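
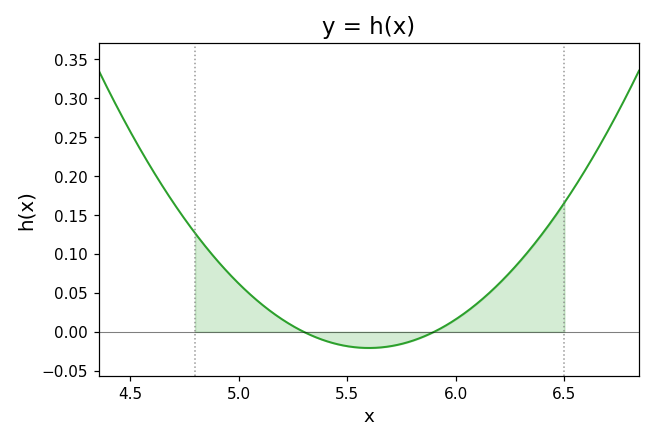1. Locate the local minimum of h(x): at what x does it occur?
5.6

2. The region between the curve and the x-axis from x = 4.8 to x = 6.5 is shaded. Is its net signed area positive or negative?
positive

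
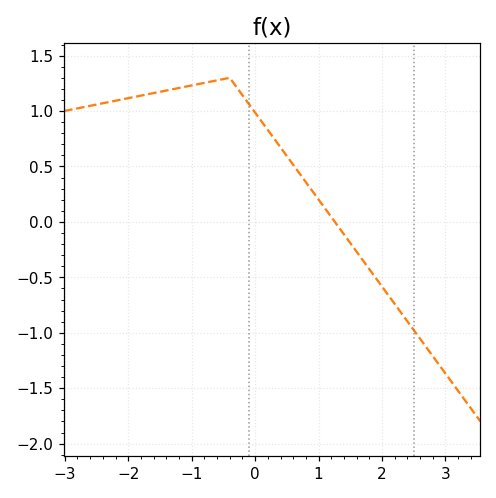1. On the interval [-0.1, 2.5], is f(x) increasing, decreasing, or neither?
decreasing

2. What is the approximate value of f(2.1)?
-0.65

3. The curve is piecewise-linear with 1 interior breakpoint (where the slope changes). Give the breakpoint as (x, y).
(-0.4, 1.3)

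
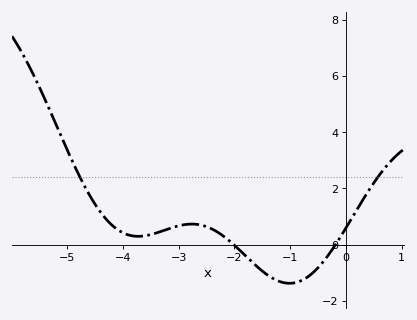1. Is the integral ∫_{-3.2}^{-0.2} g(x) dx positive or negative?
negative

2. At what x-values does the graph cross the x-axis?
-2, -0.2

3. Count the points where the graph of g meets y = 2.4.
2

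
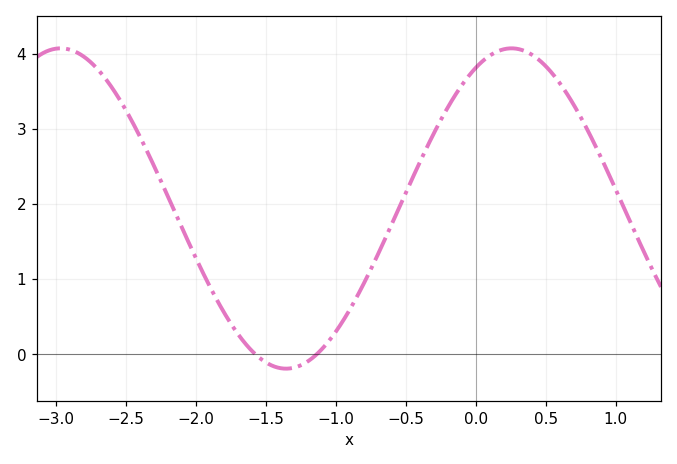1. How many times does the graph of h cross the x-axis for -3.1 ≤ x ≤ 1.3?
2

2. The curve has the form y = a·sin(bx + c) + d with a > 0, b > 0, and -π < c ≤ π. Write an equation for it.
y = 2.13sin(1.9x + 1.1) + 1.94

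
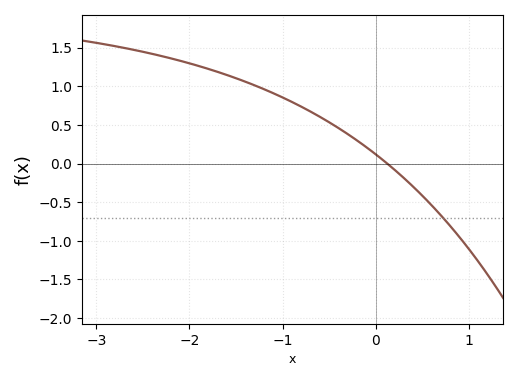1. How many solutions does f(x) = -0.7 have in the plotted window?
1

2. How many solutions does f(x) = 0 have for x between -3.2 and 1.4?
1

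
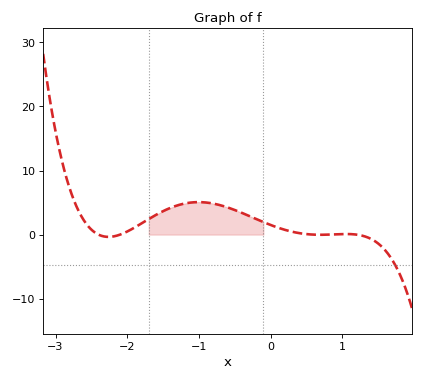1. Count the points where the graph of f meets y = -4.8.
1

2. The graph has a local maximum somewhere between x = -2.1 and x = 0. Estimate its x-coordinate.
-1.01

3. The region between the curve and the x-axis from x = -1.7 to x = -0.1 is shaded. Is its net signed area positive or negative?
positive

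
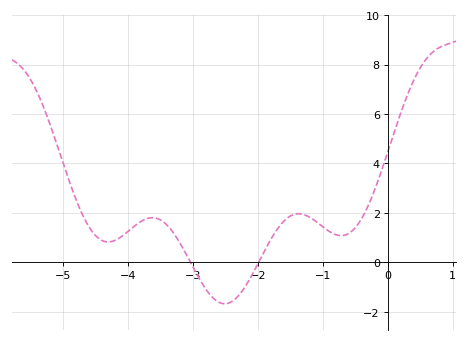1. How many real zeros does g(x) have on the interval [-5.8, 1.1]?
2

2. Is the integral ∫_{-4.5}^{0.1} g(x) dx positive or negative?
positive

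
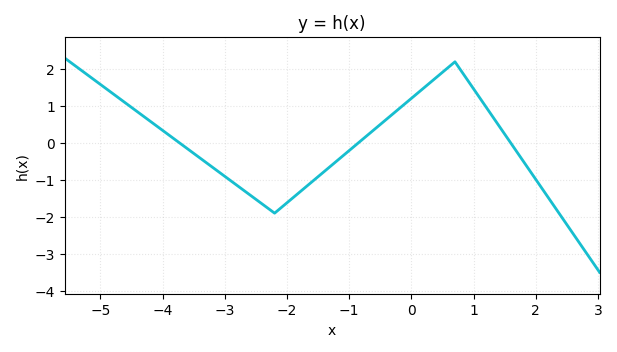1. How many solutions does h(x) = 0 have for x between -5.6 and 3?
3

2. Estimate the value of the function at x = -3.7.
-0.032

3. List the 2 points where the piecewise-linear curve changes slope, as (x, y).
(-2.2, -1.9); (0.7, 2.2)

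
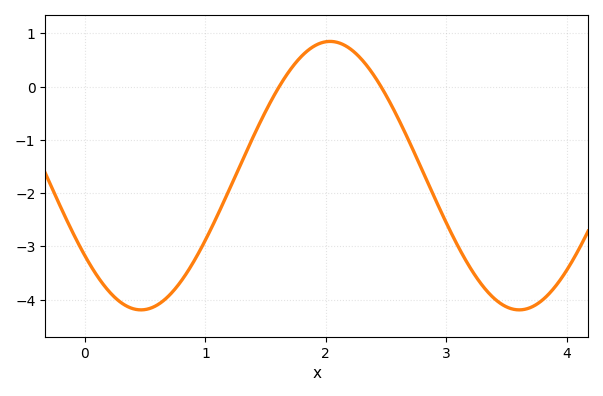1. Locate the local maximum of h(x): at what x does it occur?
2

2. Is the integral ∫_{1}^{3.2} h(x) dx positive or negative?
negative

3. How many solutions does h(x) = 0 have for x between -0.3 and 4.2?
2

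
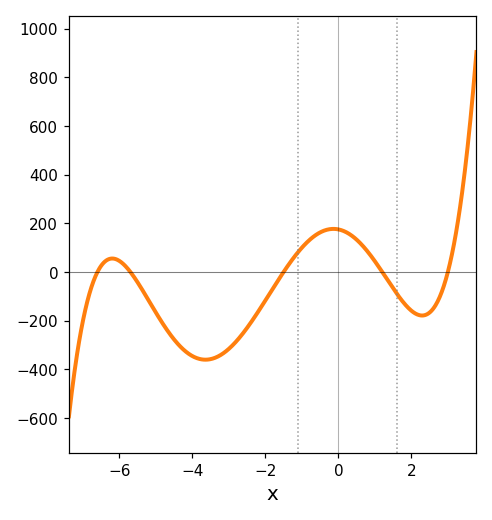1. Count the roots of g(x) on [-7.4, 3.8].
5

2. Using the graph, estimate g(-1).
99.6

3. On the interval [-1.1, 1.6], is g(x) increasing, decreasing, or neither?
neither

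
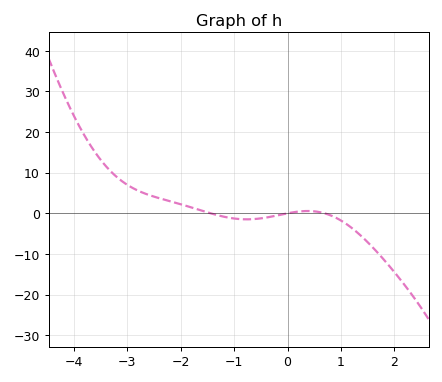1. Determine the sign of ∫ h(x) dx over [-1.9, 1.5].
negative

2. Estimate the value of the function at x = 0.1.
0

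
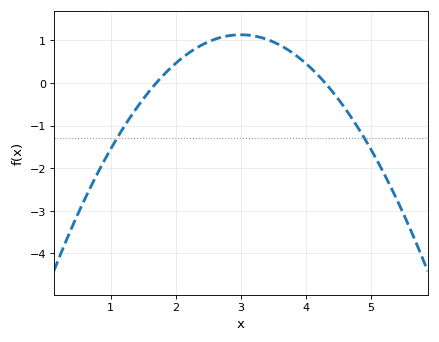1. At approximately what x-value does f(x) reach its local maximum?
3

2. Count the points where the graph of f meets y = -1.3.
2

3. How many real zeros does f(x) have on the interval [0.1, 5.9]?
2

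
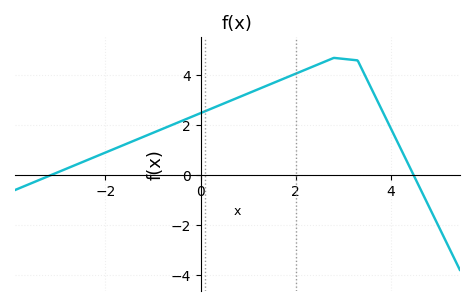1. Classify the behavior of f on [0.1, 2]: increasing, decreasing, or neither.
increasing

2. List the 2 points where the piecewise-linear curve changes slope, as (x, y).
(2.8, 4.7); (3.3, 4.6)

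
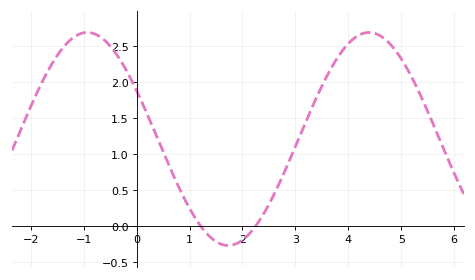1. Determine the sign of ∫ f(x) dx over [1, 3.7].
positive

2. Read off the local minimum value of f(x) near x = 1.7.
-0.25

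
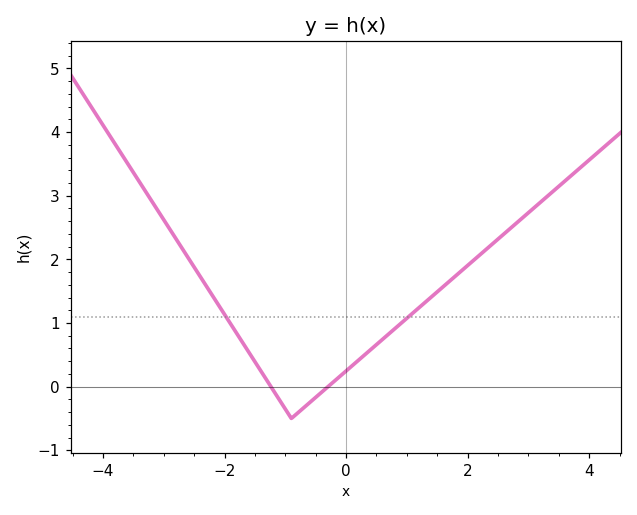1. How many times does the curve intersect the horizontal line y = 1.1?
2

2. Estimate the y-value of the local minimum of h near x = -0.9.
-0.5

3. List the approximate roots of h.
-1.2, -0.2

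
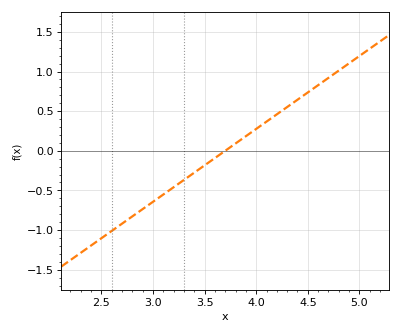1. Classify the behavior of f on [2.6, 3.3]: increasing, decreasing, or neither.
increasing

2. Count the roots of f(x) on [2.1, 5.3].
1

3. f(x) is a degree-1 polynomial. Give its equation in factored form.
y = 0.92(x - 3.7)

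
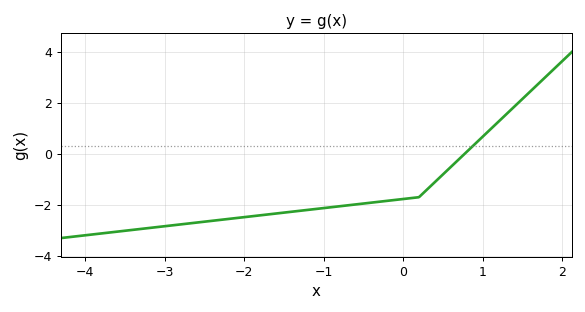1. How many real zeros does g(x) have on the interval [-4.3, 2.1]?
1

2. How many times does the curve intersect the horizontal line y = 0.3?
1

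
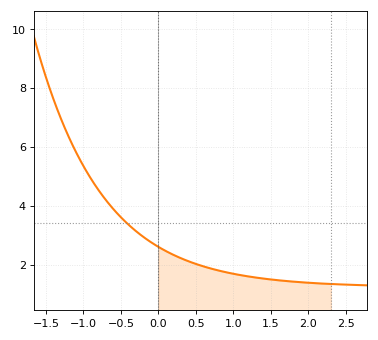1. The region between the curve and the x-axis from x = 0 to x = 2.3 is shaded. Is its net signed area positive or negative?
positive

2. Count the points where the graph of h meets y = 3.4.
1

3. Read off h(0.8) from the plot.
1.8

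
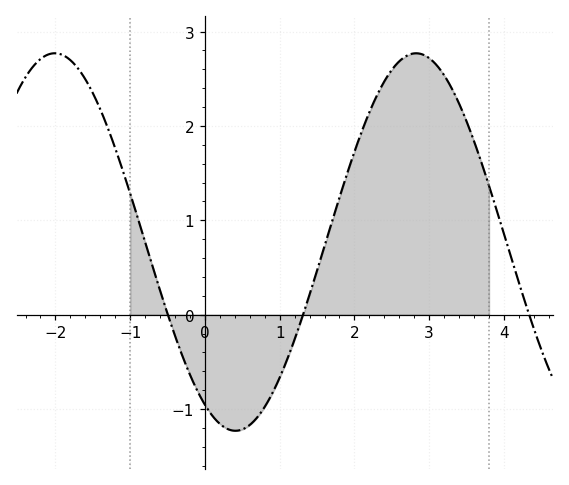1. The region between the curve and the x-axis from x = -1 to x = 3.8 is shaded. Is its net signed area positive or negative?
positive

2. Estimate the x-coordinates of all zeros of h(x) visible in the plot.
-0.496, 1.31, 4.34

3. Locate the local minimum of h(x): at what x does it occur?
0.407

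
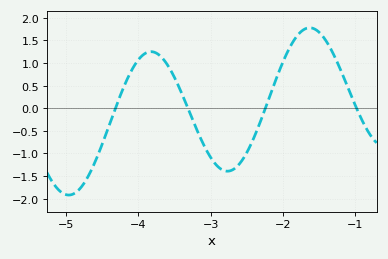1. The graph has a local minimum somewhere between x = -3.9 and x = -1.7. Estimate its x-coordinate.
-2.8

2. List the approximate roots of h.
-4.3, -3.3, -2.2, -1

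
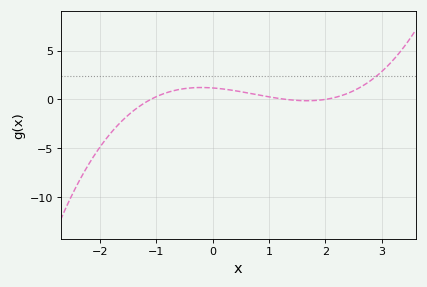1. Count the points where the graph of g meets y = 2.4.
1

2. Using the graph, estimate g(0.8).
0.467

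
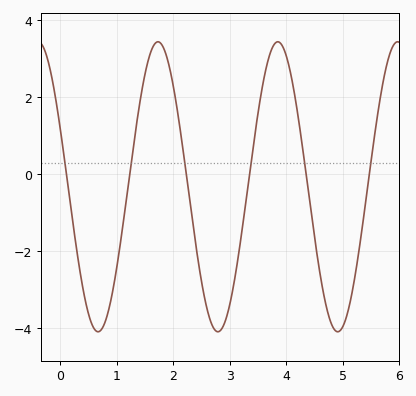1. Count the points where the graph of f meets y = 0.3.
6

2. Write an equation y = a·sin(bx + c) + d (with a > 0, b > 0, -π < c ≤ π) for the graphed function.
y = 3.77sin(2.96x + 2.73) - 0.33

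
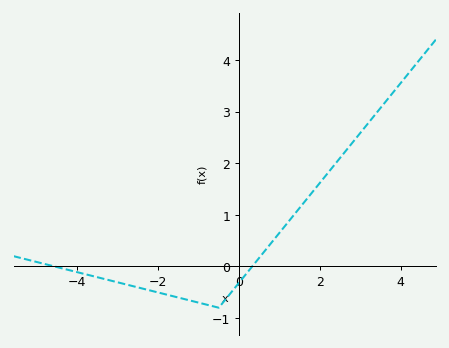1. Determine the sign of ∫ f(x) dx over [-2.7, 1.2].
negative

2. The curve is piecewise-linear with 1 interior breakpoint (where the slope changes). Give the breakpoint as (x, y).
(-0.5, -0.8)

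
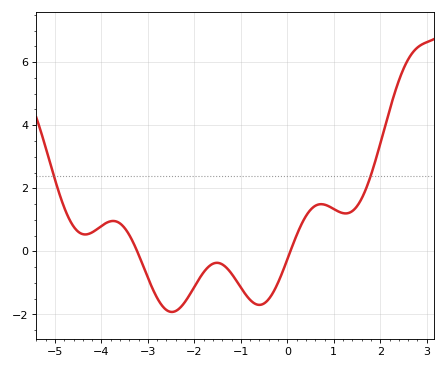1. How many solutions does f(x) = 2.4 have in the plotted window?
2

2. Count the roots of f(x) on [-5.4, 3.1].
2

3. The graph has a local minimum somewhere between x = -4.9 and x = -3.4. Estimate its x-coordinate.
-4.35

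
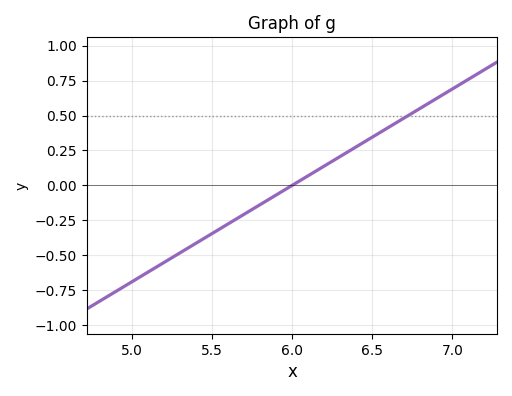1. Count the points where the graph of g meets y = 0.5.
1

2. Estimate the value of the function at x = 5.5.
-0.35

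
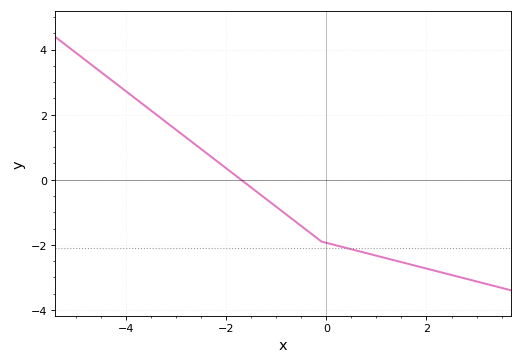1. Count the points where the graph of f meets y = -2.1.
1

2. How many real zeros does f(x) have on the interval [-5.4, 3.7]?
1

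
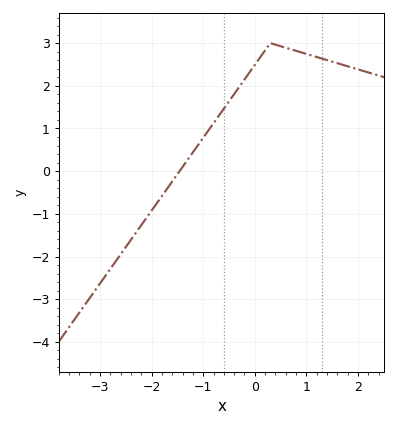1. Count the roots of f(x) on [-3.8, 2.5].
1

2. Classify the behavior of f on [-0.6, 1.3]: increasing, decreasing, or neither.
neither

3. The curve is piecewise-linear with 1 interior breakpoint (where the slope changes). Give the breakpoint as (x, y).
(0.3, 3)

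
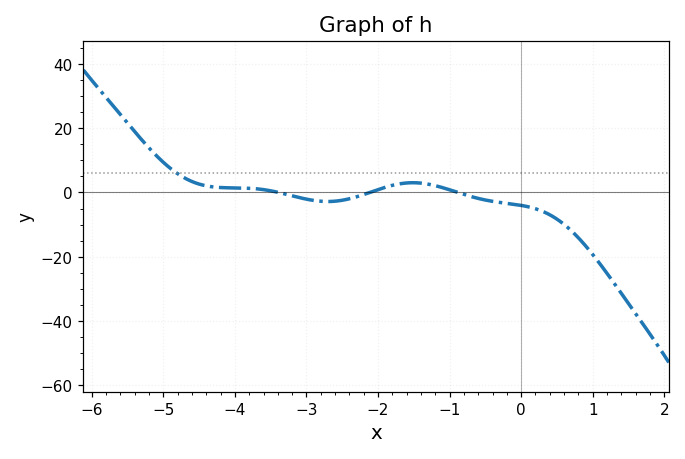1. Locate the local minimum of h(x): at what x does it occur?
-2.8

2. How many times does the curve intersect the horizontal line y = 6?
1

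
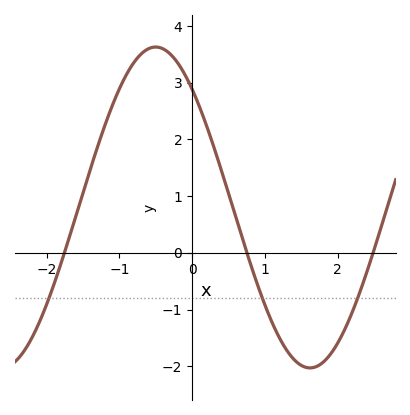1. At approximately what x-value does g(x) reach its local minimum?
1.62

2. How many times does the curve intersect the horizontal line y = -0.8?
3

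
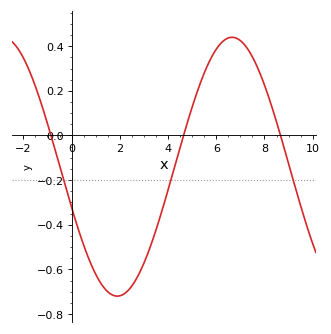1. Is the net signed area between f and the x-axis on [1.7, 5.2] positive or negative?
negative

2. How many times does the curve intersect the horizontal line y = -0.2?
3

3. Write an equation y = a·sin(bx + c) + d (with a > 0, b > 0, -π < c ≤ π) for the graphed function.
y = 0.58sin(0.66x - 2.82) - 0.14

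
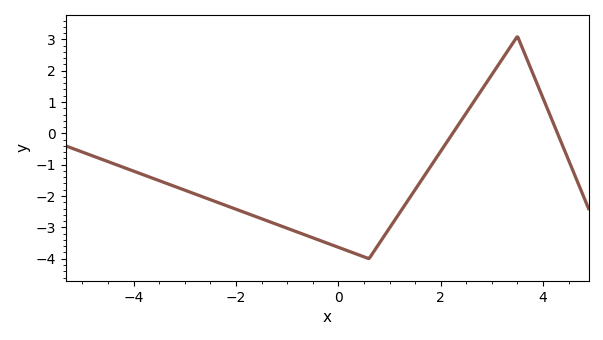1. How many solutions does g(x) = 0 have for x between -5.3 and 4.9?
2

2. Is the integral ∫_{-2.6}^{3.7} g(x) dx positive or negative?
negative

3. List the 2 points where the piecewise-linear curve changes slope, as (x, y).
(0.6, -4); (3.5, 3.1)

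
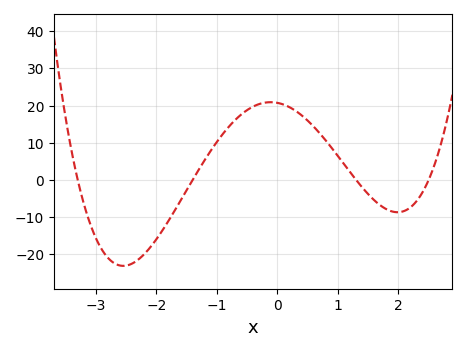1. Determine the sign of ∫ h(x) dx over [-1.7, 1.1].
positive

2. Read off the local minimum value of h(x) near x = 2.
-8.71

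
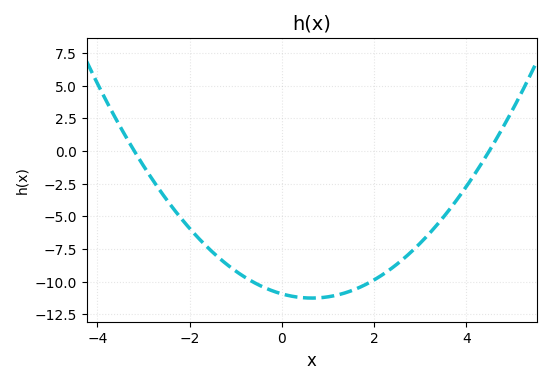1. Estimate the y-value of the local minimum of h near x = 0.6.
-11.3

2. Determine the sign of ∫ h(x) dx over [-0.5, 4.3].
negative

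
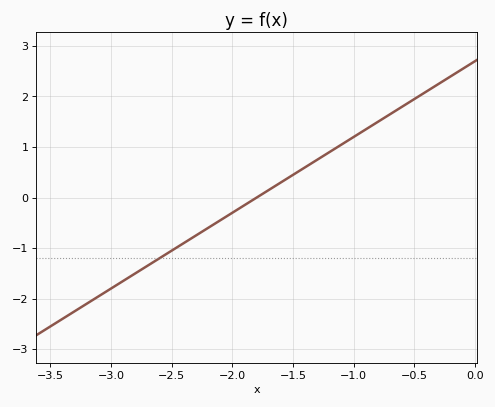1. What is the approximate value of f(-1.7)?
0.2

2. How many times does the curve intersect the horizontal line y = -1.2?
1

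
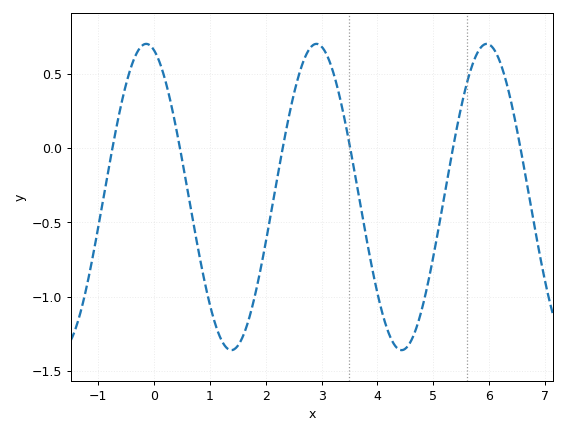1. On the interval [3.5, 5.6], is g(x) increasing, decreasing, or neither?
neither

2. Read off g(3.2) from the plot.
0.521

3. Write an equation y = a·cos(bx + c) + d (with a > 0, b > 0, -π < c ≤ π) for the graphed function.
y = 1.03cos(2.06x + 0.29) - 0.33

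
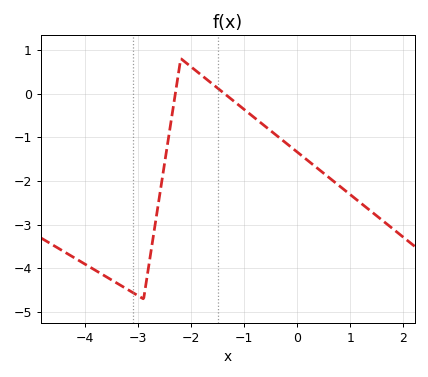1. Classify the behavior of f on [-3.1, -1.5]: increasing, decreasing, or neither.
neither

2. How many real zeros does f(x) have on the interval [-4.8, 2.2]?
2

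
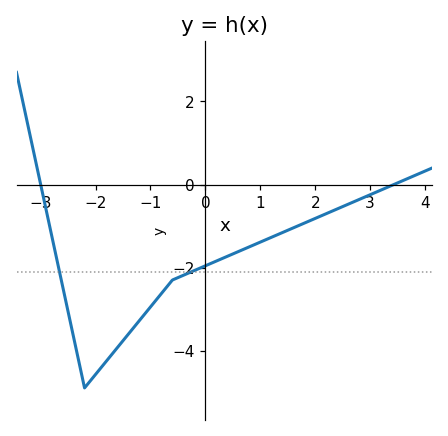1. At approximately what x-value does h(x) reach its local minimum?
-2.2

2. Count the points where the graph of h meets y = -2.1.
2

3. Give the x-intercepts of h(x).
-3, 3.43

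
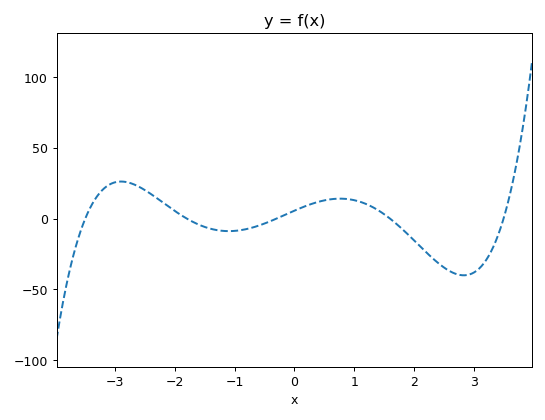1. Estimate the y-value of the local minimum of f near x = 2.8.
-40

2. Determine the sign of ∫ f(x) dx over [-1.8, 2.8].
negative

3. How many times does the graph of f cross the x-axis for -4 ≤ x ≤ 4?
5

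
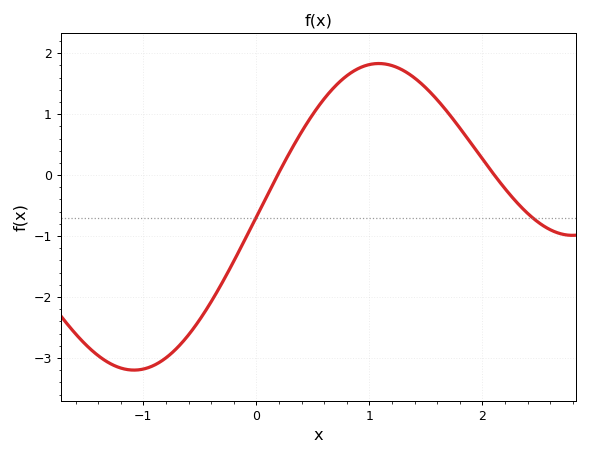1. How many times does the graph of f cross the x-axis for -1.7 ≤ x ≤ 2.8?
2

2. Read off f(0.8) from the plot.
1.6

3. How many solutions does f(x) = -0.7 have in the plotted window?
2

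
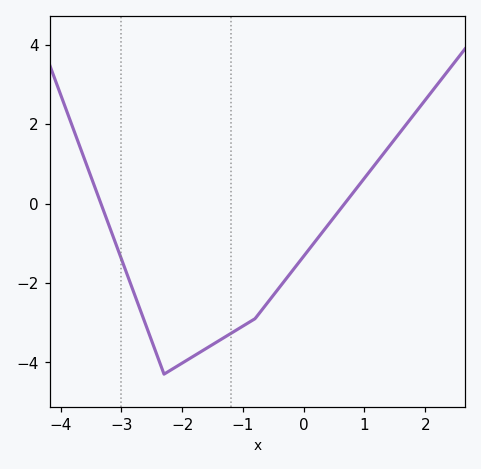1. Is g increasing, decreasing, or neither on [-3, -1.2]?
neither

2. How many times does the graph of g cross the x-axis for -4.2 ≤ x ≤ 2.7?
2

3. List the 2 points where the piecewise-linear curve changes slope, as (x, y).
(-2.3, -4.3); (-0.8, -2.9)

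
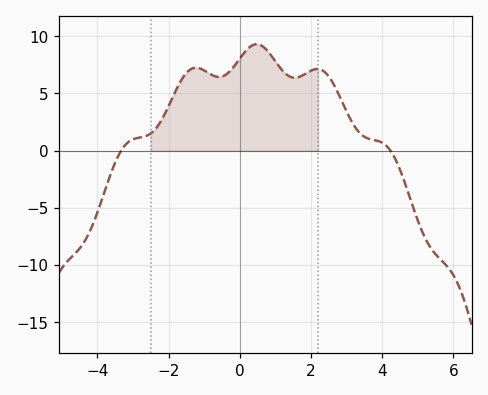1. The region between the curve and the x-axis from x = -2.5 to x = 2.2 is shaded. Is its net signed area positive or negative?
positive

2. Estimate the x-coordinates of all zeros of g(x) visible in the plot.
-3.4, 4.2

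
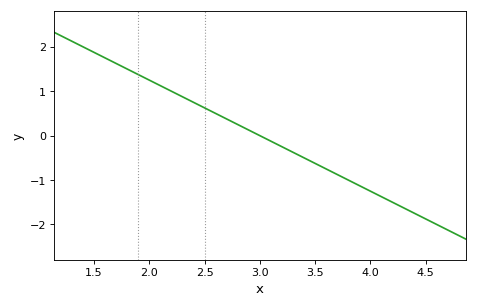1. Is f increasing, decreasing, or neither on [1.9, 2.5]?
decreasing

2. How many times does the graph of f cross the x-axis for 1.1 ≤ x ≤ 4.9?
1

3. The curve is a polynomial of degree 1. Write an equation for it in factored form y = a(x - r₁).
y = -1.25(x - 3)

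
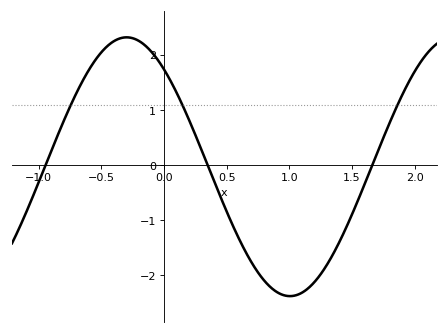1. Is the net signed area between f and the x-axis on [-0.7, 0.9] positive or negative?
positive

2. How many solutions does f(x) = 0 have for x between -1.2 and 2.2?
3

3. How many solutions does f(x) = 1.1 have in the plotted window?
3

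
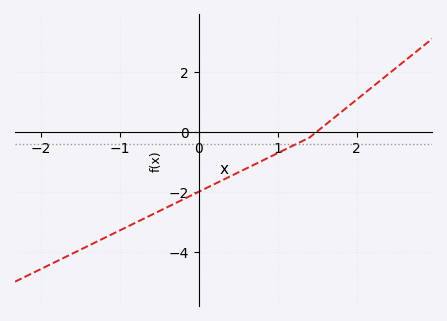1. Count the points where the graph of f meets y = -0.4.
1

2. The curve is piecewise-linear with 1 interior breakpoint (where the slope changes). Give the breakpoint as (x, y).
(1.4, -0.2)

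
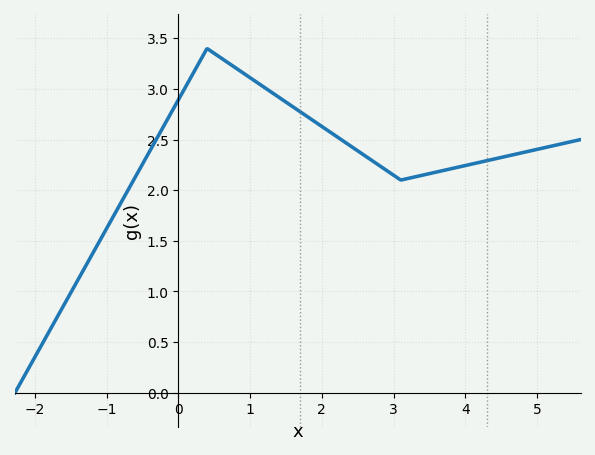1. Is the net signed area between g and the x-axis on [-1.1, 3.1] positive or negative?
positive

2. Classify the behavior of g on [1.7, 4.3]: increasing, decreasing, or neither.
neither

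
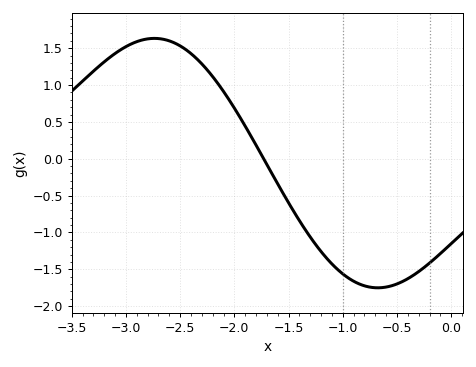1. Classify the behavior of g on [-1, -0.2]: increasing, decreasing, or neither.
neither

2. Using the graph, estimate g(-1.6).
-0.342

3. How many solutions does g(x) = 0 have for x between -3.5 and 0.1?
1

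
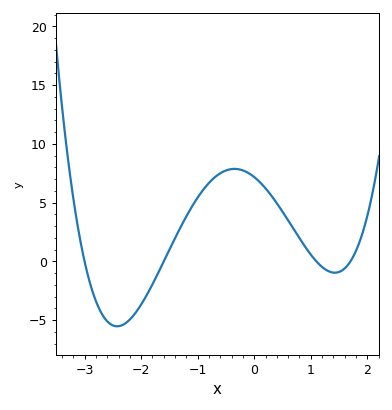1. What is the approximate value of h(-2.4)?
-5.51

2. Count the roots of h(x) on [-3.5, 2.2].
4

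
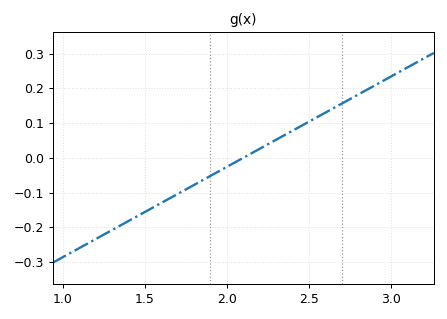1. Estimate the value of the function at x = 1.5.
-0.16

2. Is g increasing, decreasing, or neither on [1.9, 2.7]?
increasing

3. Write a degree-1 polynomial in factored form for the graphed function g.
y = 0.26(x - 2.1)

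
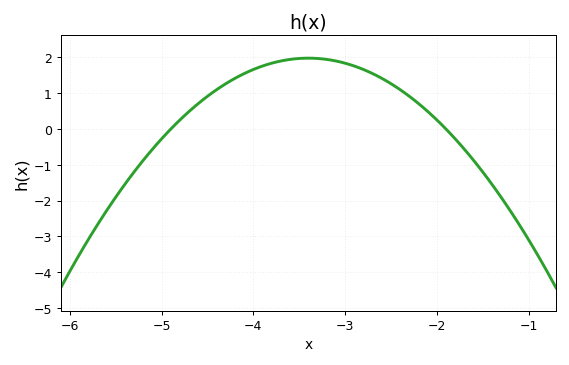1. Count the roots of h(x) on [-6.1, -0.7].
2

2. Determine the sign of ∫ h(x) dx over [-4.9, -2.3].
positive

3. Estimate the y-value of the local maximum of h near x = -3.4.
2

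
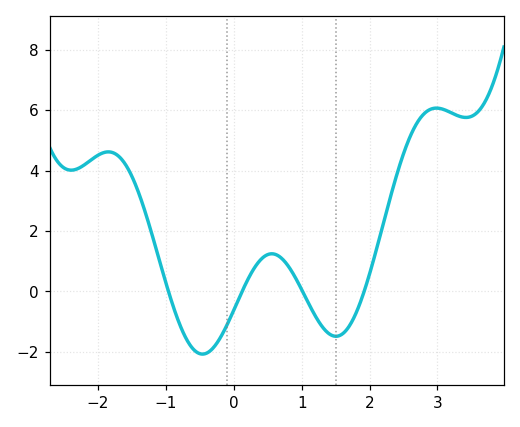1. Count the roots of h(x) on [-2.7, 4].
4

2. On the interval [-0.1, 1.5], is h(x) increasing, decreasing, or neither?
neither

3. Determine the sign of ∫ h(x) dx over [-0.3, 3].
positive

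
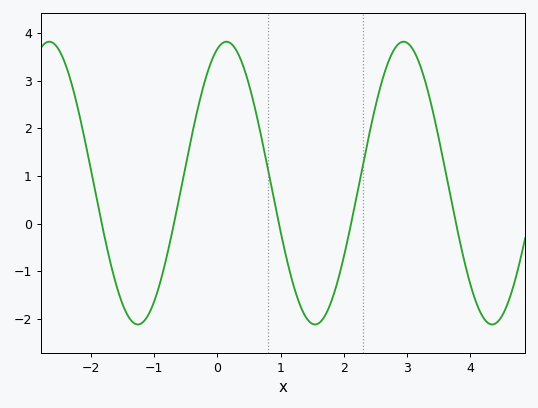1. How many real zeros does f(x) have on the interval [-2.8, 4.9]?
5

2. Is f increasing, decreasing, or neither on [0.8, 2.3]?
neither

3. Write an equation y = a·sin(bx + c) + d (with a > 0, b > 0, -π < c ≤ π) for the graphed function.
y = 2.97sin(2.2x + 1.2) + 0.85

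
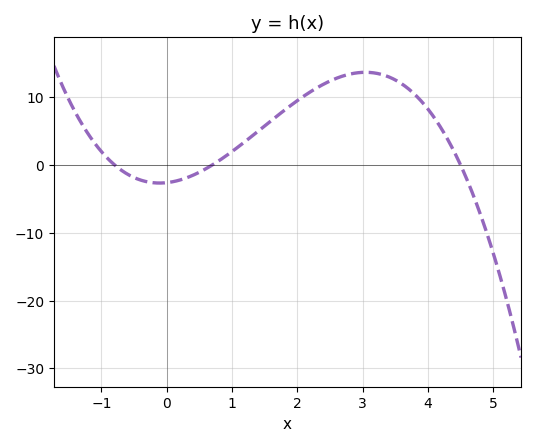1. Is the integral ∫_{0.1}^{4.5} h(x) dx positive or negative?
positive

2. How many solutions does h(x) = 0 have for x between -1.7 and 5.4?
3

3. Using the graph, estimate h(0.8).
0.616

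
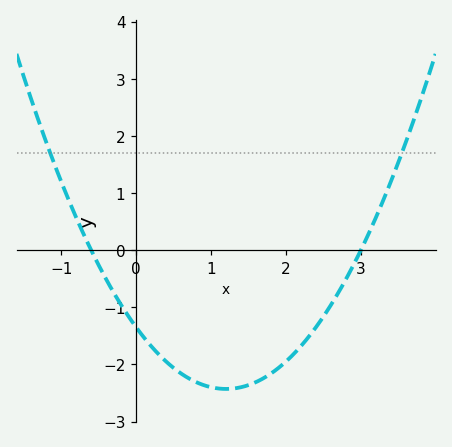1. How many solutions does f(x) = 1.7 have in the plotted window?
2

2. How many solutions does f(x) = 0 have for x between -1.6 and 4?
2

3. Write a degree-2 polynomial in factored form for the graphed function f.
y = 0.75(x + 0.6)(x - 3)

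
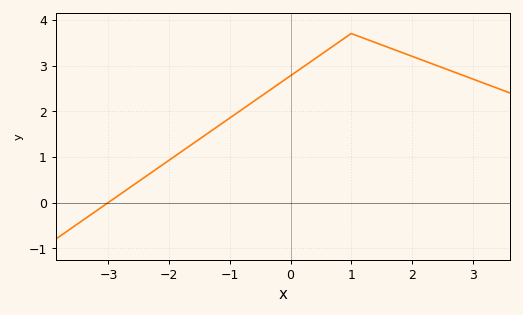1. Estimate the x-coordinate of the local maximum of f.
1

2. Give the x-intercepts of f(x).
-3.01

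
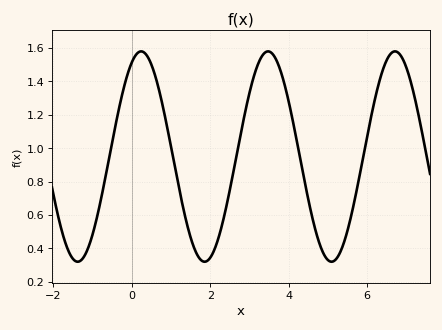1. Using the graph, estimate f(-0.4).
1.16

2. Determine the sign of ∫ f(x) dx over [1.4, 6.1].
positive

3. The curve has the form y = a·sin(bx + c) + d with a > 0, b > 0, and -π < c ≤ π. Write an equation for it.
y = 0.63sin(1.9x + 1.1) + 0.95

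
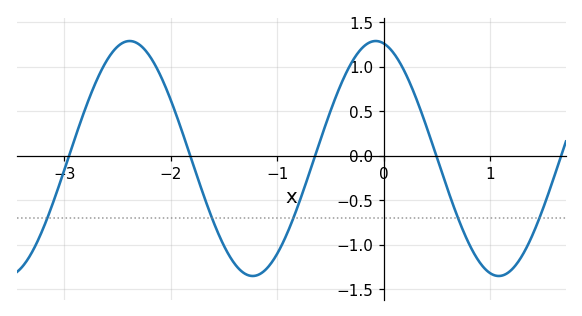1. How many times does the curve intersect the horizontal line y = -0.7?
5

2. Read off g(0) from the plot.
1.26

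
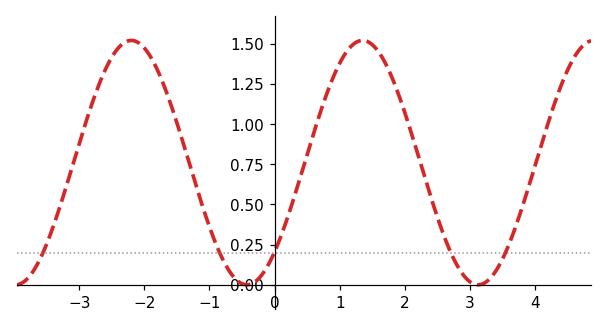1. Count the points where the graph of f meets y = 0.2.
5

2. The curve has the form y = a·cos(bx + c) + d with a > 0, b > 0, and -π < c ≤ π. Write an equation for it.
y = 0.76cos(1.77x - 2.39) + 0.76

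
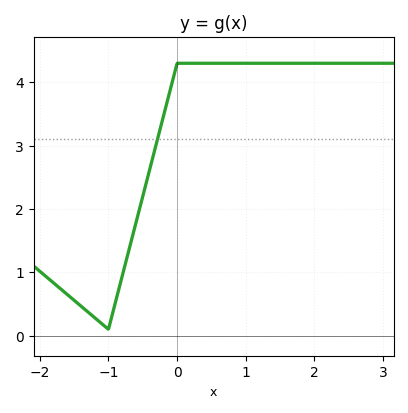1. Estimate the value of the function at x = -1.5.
0.6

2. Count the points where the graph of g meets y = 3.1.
1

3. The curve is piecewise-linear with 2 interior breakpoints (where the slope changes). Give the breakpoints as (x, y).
(-1, 0.1); (0, 4.3)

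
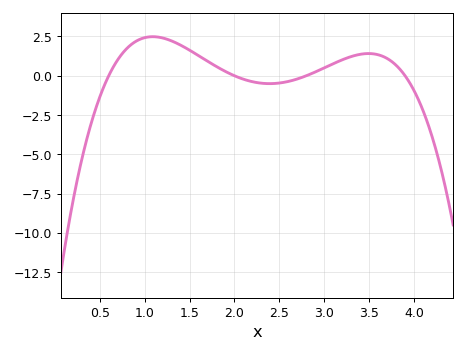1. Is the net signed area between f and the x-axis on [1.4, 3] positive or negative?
positive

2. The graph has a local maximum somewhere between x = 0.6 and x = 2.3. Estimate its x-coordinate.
1.09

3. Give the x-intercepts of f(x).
0.6, 2, 2.8, 3.9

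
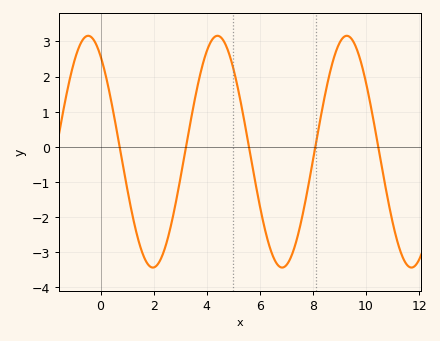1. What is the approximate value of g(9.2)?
3.1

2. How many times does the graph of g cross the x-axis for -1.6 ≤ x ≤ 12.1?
5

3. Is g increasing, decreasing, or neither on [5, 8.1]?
neither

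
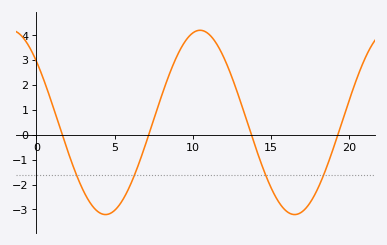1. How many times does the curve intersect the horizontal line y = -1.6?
4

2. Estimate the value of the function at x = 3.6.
-2.9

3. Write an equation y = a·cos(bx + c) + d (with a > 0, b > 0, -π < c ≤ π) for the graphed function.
y = 3.71cos(0.52x + 0.84) + 0.5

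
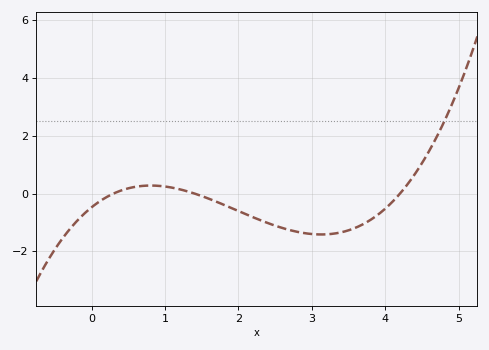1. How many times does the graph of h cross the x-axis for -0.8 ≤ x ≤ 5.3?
3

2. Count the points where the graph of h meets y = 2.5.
1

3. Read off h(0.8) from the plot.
0.275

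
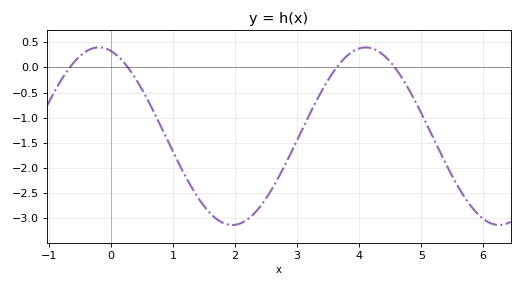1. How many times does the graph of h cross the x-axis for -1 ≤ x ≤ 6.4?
4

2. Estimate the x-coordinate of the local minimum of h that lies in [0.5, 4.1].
1.95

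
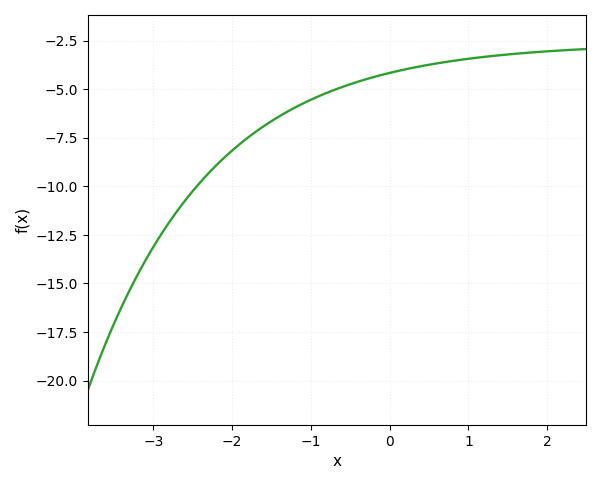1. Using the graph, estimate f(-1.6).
-6.91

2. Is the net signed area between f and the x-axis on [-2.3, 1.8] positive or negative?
negative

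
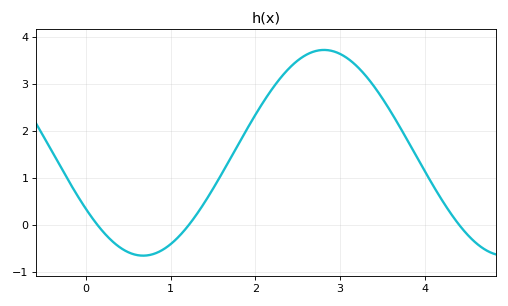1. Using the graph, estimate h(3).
3.64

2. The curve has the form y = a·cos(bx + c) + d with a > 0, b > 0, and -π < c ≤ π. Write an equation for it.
y = 2.19cos(1.47x + 2.15) + 1.53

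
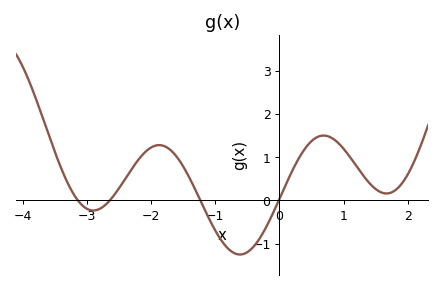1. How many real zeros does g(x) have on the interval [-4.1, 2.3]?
4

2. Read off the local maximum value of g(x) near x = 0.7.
1.5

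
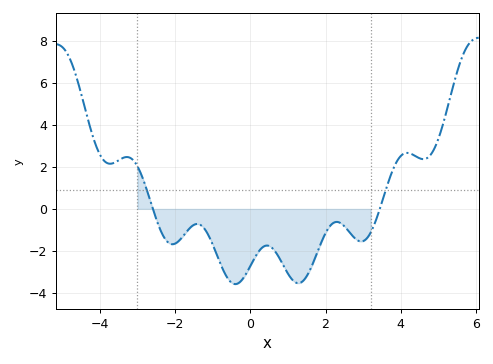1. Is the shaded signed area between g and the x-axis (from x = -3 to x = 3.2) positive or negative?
negative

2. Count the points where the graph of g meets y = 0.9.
2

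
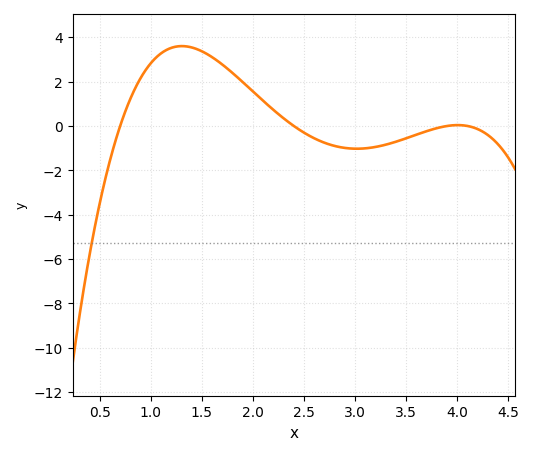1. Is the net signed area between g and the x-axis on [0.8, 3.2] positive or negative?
positive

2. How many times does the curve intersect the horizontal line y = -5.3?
1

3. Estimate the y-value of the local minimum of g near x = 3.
-1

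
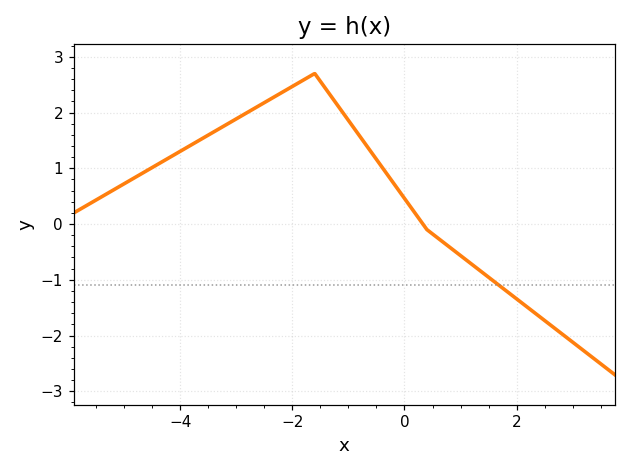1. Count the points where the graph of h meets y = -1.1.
1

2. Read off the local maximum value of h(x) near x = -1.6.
2.7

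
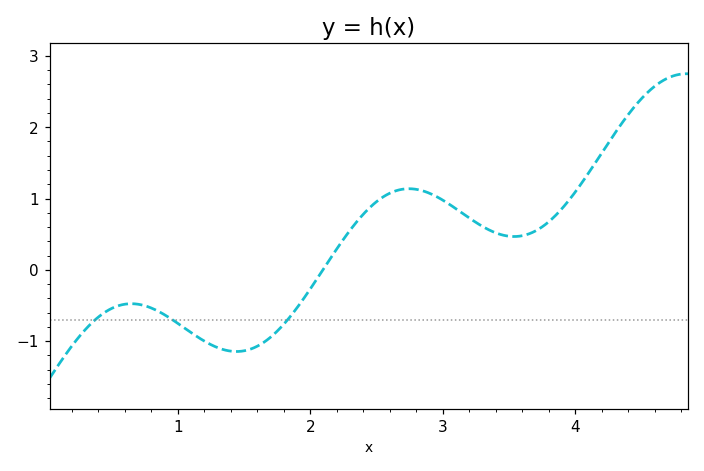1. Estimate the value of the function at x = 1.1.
-0.879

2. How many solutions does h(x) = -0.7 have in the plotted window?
3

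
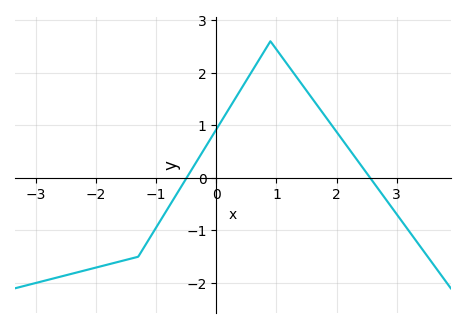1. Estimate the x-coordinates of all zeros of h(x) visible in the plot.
-0.5, 2.6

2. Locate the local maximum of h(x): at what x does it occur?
0.9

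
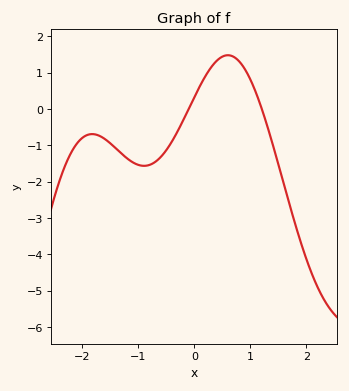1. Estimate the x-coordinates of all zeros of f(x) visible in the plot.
-0.1, 1.2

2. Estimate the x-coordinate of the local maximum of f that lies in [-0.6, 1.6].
0.6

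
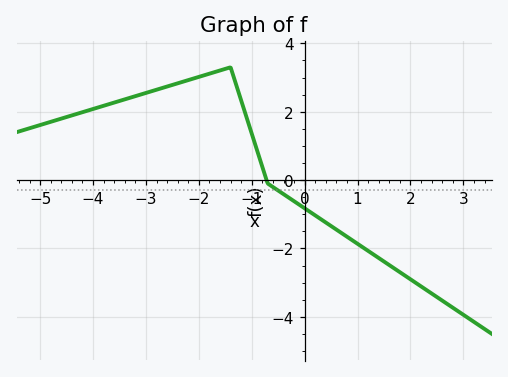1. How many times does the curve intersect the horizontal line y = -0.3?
1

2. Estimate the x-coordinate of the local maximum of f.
-1.4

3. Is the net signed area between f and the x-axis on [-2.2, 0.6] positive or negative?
positive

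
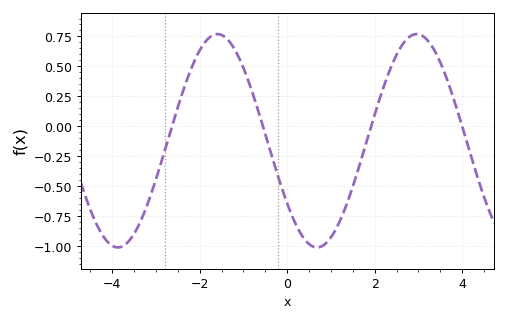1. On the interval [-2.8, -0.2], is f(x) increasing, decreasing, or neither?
neither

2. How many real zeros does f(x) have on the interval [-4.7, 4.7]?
4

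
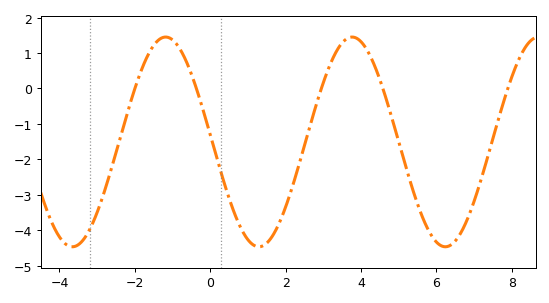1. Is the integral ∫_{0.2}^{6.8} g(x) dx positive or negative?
negative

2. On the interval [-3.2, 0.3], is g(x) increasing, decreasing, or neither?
neither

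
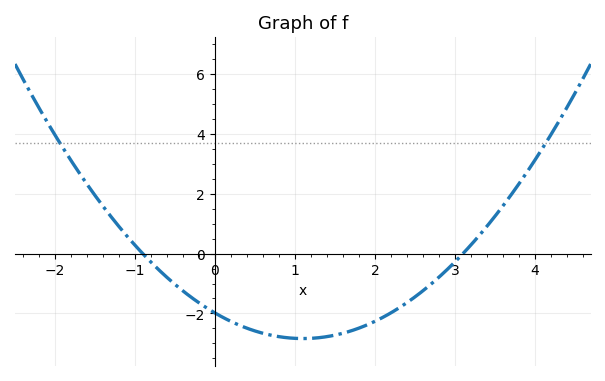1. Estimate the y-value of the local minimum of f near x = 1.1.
-2.8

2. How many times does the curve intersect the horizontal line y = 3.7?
2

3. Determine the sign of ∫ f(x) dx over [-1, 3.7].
negative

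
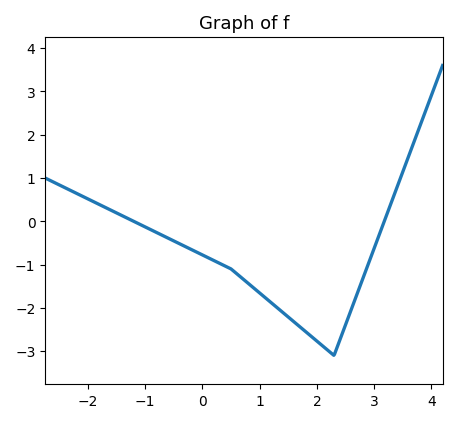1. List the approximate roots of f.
-1.2, 3.18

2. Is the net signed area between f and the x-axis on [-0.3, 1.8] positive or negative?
negative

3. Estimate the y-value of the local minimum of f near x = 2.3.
-3.1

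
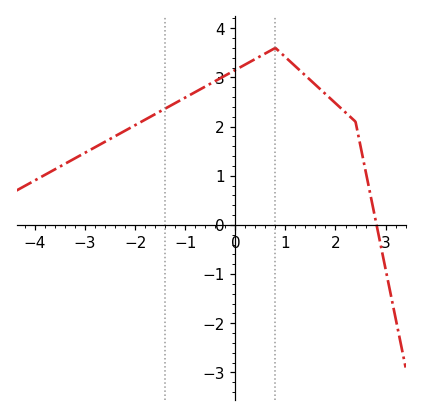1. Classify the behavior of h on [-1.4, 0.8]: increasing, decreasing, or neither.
increasing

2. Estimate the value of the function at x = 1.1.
3.3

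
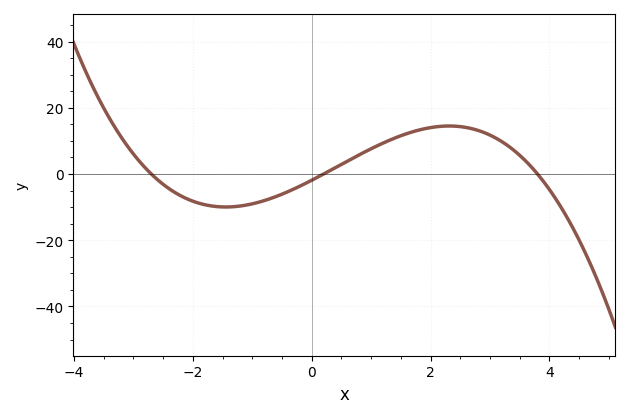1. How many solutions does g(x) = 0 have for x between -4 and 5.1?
3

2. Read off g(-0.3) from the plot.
-4.53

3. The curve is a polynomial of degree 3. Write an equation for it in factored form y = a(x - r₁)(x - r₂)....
y = -0.92(x + 2.7)(x - 0.2)(x - 3.8)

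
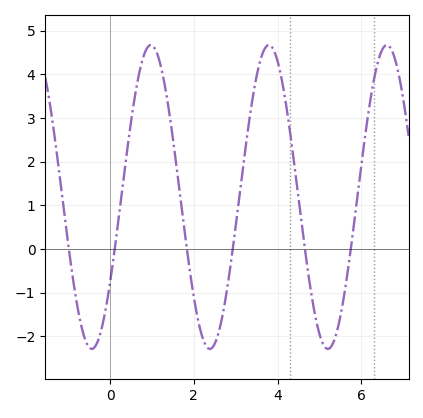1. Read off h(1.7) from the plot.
1.02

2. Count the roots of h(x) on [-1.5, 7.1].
6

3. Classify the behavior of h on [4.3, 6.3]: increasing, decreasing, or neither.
neither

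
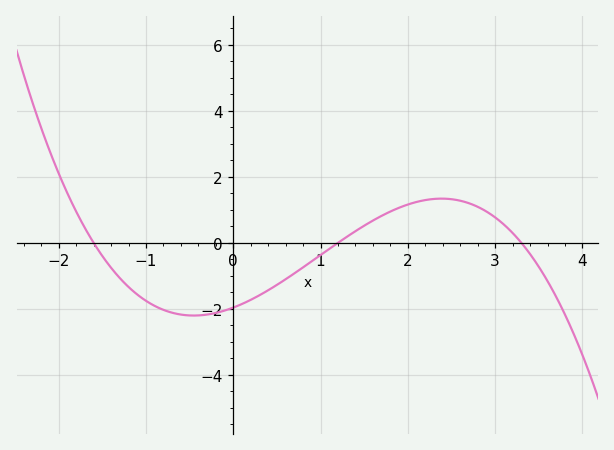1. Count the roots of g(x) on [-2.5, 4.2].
3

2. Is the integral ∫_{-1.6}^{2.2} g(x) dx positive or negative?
negative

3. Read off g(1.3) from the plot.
0.2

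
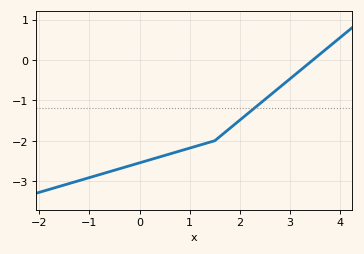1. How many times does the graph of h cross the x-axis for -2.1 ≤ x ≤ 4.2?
1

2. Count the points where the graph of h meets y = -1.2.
1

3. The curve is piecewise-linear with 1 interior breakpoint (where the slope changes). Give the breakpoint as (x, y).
(1.5, -2)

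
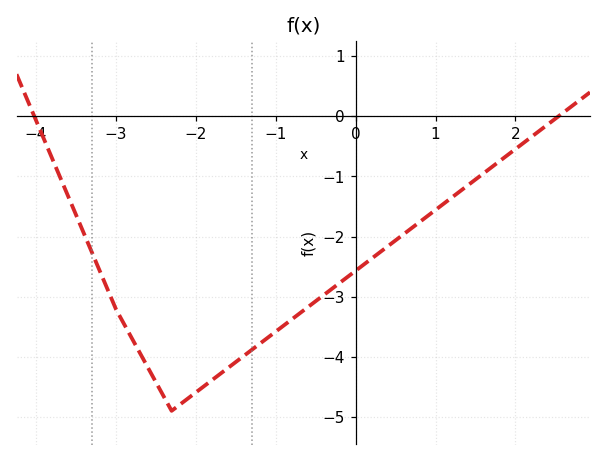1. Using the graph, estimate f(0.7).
-1.86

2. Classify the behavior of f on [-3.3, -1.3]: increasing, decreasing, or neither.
neither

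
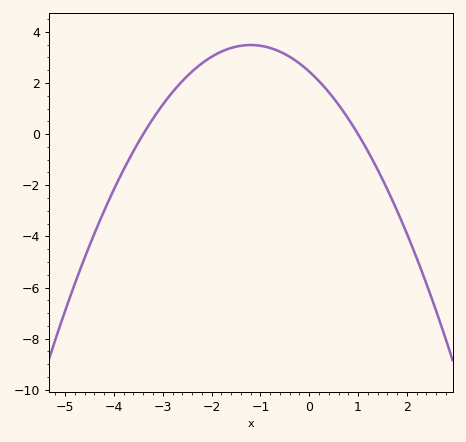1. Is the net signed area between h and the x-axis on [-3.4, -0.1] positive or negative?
positive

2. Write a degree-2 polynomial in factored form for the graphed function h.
y = -0.72(x + 3.4)(x - 1)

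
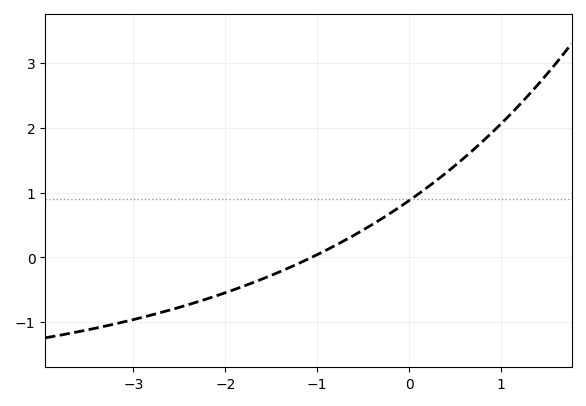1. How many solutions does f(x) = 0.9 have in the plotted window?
1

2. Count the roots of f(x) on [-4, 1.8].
1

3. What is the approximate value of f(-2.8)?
-0.888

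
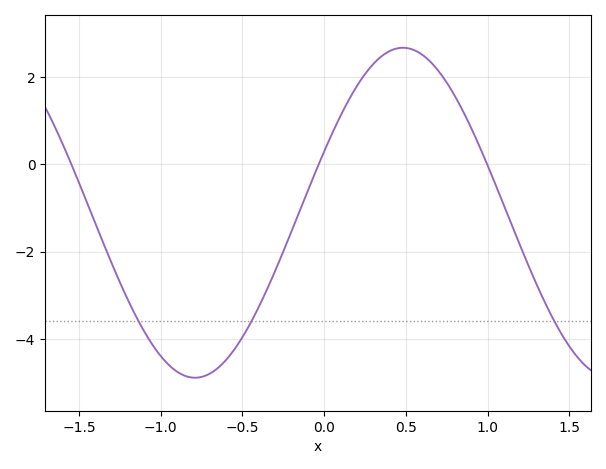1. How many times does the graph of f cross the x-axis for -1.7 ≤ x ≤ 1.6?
3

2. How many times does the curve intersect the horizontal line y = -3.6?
3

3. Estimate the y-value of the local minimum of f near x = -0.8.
-4.89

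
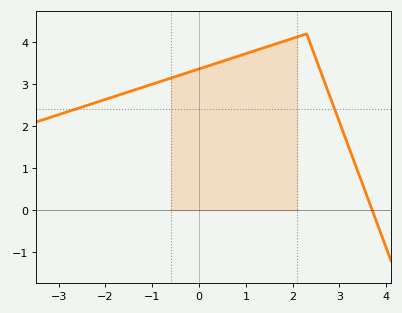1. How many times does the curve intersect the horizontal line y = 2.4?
2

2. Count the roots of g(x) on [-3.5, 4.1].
1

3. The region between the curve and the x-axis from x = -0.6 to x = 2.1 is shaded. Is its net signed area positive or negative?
positive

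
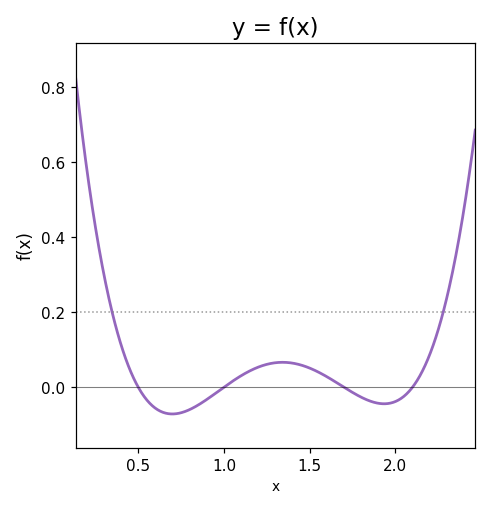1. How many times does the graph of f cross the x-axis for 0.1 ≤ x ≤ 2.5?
4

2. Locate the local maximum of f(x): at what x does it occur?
1.34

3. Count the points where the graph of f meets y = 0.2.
2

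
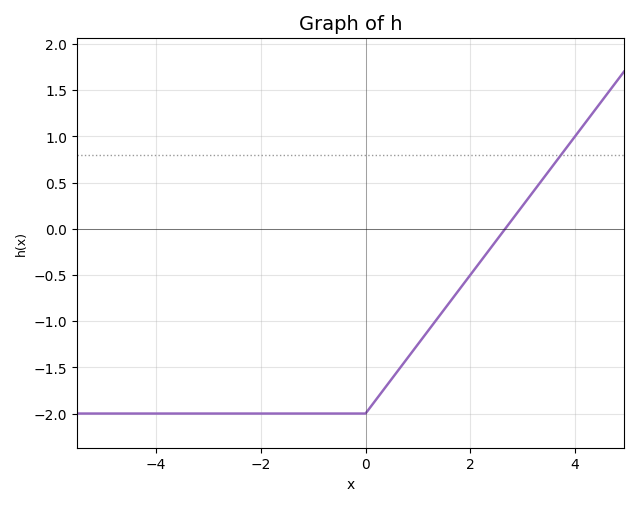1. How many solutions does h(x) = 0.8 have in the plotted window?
1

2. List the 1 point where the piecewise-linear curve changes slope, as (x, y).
(0, -2)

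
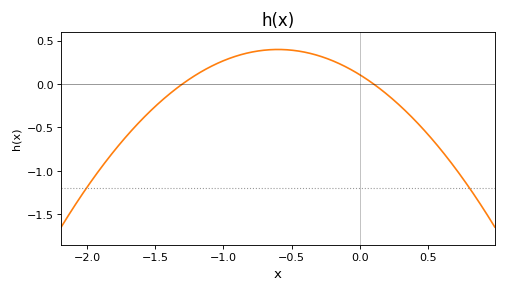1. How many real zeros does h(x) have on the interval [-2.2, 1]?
2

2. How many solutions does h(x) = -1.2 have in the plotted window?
2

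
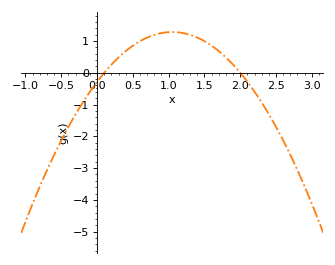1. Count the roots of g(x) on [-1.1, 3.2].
2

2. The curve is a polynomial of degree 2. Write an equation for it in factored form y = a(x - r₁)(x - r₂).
y = -1.42(x - 0.1)(x - 2)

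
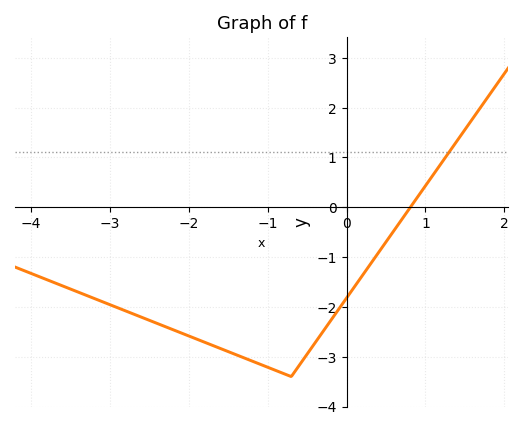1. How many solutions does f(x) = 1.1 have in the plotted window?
1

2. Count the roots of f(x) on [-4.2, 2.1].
1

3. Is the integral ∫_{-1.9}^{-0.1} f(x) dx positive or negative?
negative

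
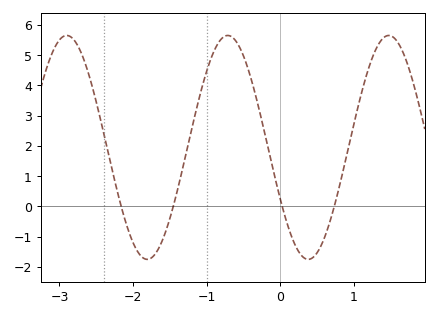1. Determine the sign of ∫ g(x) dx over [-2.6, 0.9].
positive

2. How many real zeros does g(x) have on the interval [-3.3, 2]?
4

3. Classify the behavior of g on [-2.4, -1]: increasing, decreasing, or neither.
neither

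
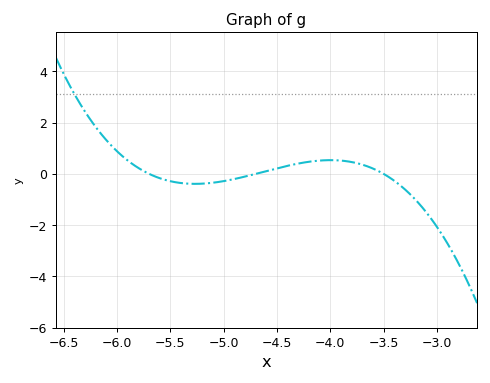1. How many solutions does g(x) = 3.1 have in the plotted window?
1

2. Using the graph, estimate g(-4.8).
-0.105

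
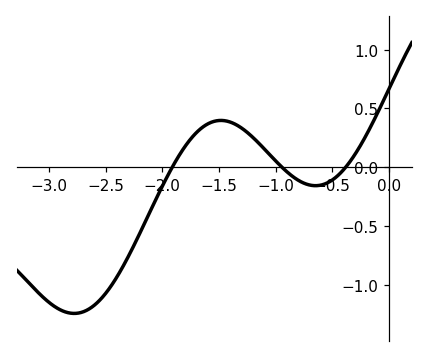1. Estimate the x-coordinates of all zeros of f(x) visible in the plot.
-1.9, -0.95, -0.4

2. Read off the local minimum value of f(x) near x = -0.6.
-0.15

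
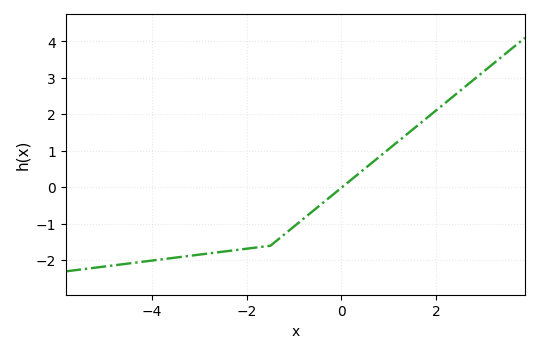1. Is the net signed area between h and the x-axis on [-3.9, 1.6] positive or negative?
negative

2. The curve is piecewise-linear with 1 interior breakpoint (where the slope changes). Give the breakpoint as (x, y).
(-1.5, -1.6)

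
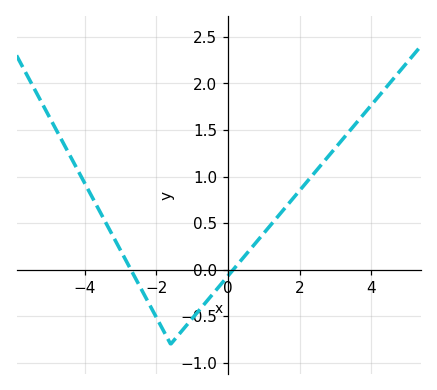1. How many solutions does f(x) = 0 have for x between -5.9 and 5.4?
2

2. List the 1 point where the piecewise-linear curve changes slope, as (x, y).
(-1.6, -0.8)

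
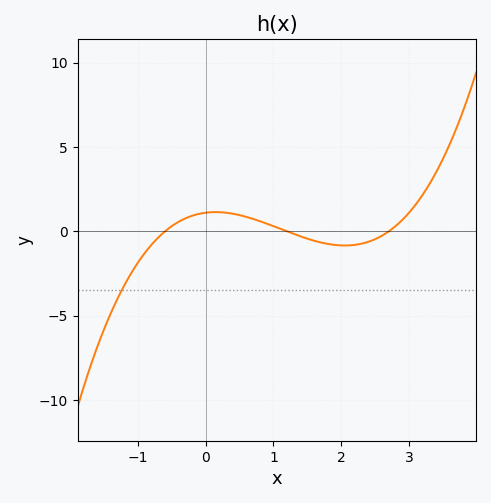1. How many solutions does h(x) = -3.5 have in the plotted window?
1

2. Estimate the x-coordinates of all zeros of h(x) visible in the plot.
-0.6, 1.2, 2.7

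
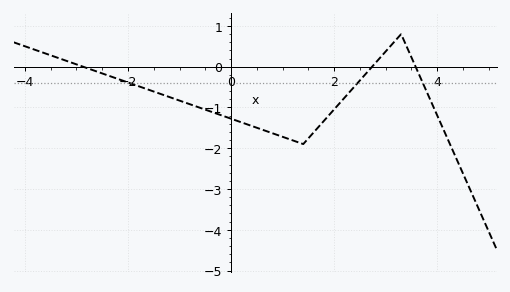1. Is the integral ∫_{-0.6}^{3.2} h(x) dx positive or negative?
negative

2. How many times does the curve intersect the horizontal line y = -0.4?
3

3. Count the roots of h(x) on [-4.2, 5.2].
3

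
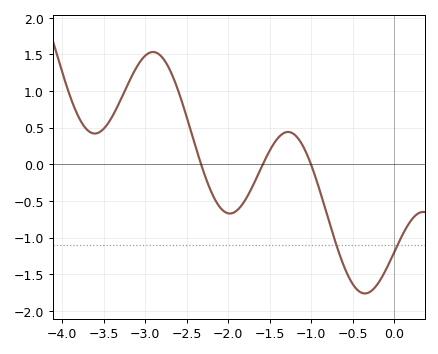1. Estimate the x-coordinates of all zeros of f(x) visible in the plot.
-2.33, -1.58, -1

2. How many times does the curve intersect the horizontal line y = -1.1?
2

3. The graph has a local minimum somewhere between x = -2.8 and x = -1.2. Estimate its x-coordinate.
-1.98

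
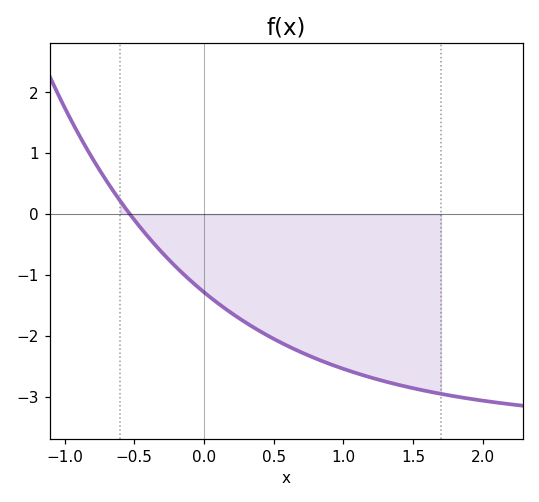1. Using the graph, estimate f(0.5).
-2.05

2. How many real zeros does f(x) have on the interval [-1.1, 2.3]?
1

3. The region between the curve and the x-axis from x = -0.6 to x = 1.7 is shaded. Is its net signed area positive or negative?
negative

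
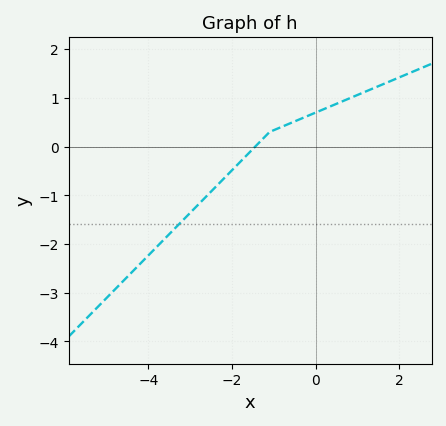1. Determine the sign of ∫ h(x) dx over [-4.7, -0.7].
negative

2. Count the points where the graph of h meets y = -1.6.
1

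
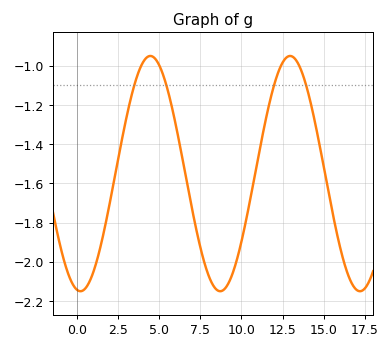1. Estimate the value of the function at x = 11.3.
-1.35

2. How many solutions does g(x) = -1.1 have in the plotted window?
4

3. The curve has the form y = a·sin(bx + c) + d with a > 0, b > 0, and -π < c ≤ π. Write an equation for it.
y = 0.6sin(0.74x - 1.73) - 1.55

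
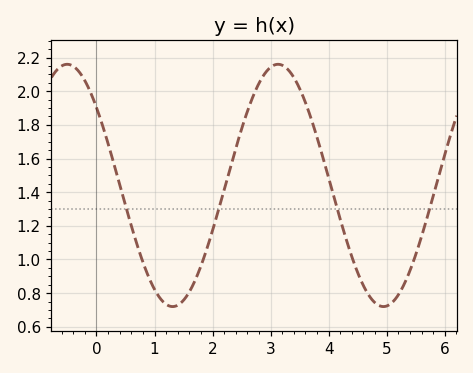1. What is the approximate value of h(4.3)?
1.12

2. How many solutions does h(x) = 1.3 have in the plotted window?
4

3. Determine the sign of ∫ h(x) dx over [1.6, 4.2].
positive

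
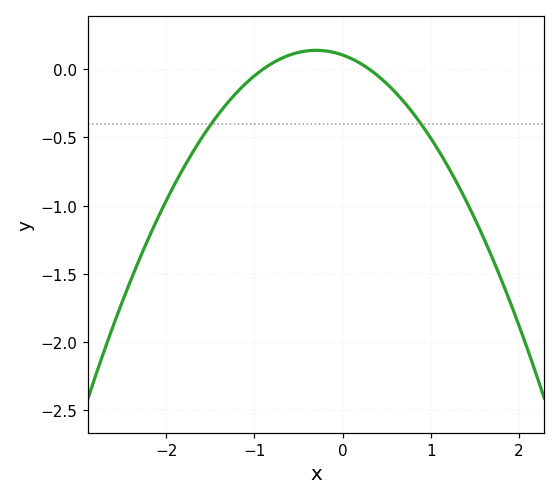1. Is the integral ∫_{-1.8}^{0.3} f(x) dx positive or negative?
negative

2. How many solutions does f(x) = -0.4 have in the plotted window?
2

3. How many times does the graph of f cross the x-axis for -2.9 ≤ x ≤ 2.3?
2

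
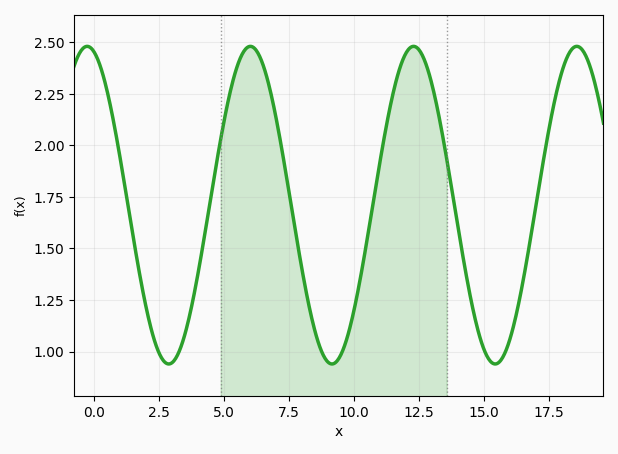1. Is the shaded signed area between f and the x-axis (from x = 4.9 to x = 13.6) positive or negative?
positive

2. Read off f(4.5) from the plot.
1.75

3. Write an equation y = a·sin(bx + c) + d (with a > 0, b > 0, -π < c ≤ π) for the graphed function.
y = 0.77sin(1x + 1.83) + 1.71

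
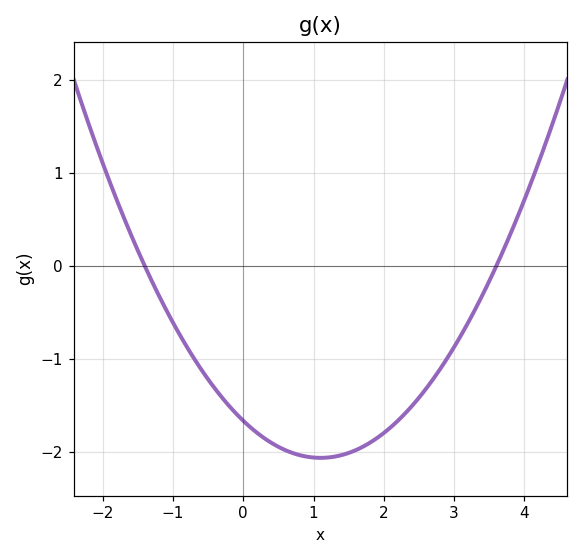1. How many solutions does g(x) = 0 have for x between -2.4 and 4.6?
2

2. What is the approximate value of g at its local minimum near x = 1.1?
-2.1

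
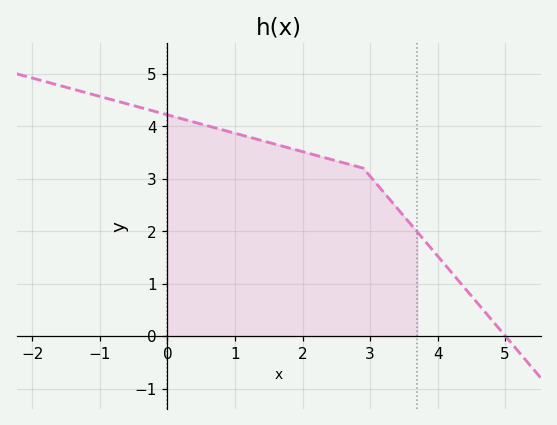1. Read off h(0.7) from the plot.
3.97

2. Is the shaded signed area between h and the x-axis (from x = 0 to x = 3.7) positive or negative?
positive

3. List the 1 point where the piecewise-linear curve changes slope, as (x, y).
(2.9, 3.2)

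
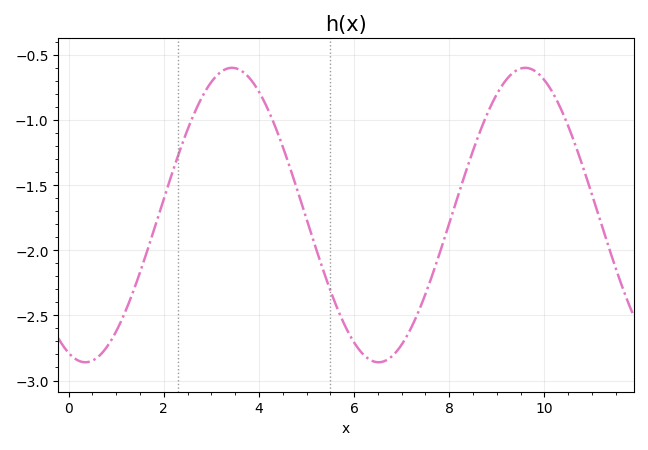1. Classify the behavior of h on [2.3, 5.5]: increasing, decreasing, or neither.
neither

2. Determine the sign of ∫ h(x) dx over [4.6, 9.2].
negative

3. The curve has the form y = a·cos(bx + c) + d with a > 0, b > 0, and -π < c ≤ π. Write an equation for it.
y = 1.13cos(1.02x + 2.78) - 1.73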